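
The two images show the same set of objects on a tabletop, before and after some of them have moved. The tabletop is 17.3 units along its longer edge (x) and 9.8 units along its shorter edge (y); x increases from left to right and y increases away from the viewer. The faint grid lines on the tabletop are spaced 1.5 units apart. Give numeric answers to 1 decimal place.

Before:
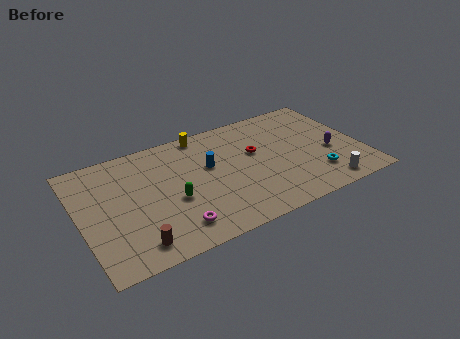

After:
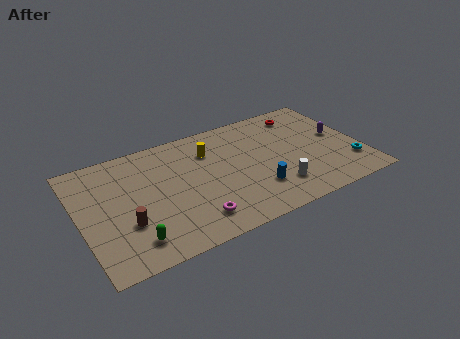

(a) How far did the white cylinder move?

3.1

The white cylinder moved from about (14.6, 1.2) to (11.7, 2.3), a distance of √(2.9² + 1.1²) ≈ 3.1.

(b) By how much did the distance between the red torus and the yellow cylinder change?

+2.0

The distance was about 4.2 in the first image and 6.2 in the second, so they moved 2.0 units further apart.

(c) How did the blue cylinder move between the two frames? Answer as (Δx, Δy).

(2.5, -3.2)

From the two frames, the blue cylinder sits at roughly (8.0, 5.9) before and (10.5, 2.7) after.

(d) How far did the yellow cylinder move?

1.7

The yellow cylinder moved from about (8.0, 8.9) to (8.2, 7.2), a distance of √(0.2² + 1.7²) ≈ 1.7.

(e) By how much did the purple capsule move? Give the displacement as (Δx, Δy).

(0.7, 1.3)

The purple capsule was at about (15.4, 4.0) and moved to about (16.1, 5.3).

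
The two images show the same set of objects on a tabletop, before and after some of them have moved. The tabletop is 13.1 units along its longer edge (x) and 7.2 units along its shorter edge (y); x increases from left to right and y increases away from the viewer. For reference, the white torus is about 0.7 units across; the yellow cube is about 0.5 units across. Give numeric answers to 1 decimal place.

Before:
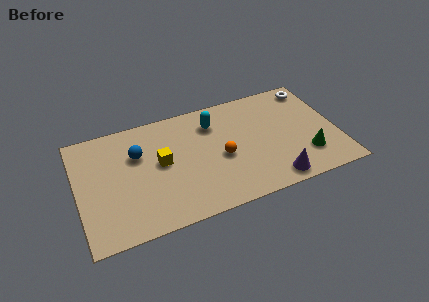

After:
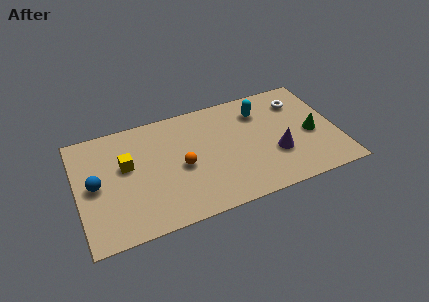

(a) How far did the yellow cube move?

1.7

From (4.2, 3.9) to (2.5, 4.3), the yellow cube covered √(1.7² + 0.4²) ≈ 1.7 units.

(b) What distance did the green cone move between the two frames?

1.4

From (11.4, 1.9) to (11.8, 3.2), the green cone covered √(0.4² + 1.3²) ≈ 1.4 units.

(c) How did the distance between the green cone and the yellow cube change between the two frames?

+1.9

Before: roughly 7.5 units apart; after: 9.4. That's 1.9 units further apart.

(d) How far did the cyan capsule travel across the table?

2.4

The cyan capsule moved from about (7.0, 5.5) to (9.4, 5.5), a distance of √(2.4² + 0.0²) ≈ 2.4.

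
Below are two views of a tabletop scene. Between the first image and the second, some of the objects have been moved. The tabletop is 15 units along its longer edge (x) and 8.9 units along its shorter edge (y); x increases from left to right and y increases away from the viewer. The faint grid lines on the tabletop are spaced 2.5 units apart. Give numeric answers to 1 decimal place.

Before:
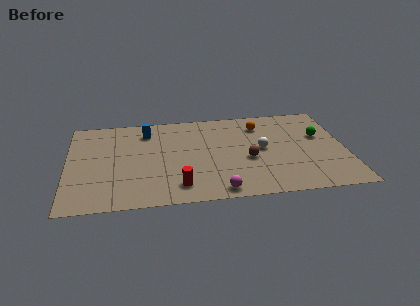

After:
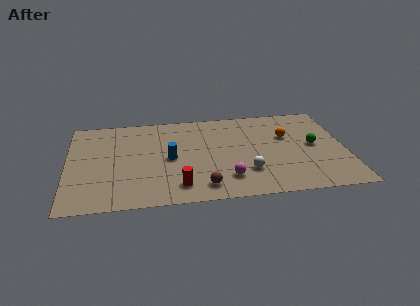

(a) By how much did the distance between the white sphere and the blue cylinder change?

-2.2

The distance was about 6.7 in the first image and 4.5 in the second, so they moved 2.2 units closer together.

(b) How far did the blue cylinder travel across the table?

3.0

The blue cylinder moved from about (4.3, 7.1) to (5.5, 4.3), a distance of √(1.2² + 2.8²) ≈ 3.0.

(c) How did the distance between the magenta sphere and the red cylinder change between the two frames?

+0.4

Before: roughly 2.2 units apart; after: 2.6. That's 0.4 units further apart.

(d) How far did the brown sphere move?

3.4

The brown sphere moved from about (9.7, 3.7) to (7.2, 1.4), a distance of √(2.5² + 2.3²) ≈ 3.4.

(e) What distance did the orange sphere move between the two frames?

1.9

The orange sphere was near (10.5, 7.0) before and (11.9, 5.7) after, so it travelled √(1.4² + 1.3²) ≈ 1.9 units.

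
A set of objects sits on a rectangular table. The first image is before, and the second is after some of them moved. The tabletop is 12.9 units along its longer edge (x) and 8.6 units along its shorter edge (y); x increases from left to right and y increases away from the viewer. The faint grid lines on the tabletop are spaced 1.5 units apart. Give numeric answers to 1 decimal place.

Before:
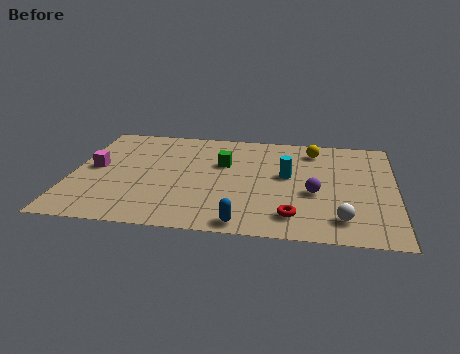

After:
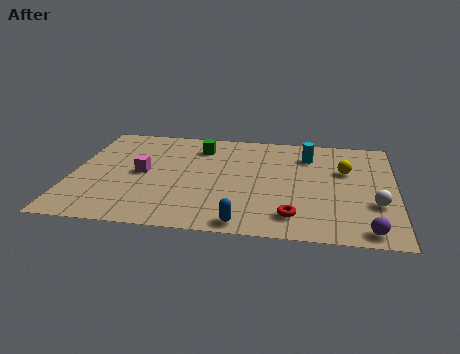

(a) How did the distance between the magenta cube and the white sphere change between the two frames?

-0.9

The distance was about 10.3 in the first image and 9.4 in the second, so they moved 0.9 units closer together.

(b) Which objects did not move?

the red torus and the blue capsule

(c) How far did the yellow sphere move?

2.1

The yellow sphere moved from about (9.6, 7.1) to (10.9, 5.5), a distance of √(1.3² + 1.6²) ≈ 2.1.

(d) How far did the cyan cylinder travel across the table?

2.0

The cyan cylinder moved from about (8.6, 4.8) to (9.4, 6.6), a distance of √(0.8² + 1.8²) ≈ 2.0.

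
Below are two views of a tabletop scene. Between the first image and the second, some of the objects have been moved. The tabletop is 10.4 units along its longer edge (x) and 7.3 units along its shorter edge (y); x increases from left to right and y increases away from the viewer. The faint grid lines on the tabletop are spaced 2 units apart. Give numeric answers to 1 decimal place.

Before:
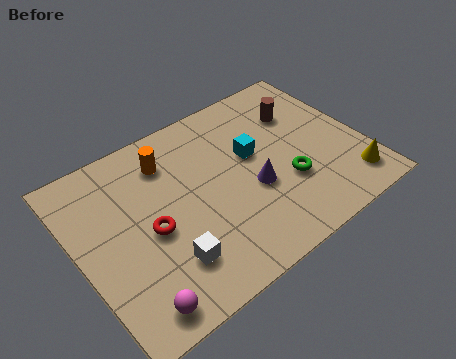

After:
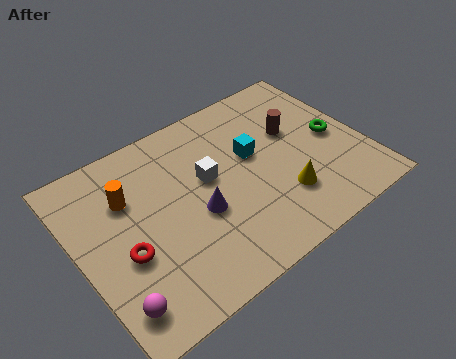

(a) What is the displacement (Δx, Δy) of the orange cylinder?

(-1.6, -0.7)

The orange cylinder started near (3.6, 5.7) and ended near (2.0, 5.0).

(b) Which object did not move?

the cyan cube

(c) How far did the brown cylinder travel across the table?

0.8

The brown cylinder moved from about (8.5, 5.2) to (8.1, 4.5), a distance of √(0.4² + 0.7²) ≈ 0.8.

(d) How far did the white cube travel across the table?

3.1

The white cube was near (2.8, 1.8) before and (4.8, 4.2) after, so it travelled √(2.0² + 2.4²) ≈ 3.1 units.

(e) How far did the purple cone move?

2.0

From (6.2, 2.9) to (4.2, 3.0), the purple cone covered √(2.0² + 0.1²) ≈ 2.0 units.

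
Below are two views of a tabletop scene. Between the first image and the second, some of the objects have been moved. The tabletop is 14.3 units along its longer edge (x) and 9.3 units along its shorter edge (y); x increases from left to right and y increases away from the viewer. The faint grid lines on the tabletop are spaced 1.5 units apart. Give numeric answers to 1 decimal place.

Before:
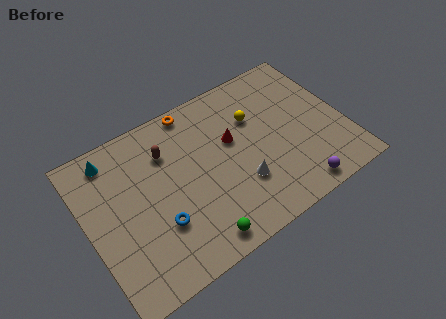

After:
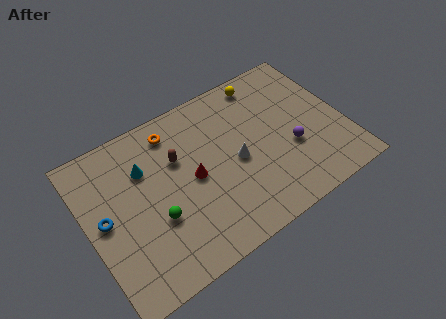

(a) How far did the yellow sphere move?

2.1

The yellow sphere was near (9.6, 6.3) before and (10.5, 8.2) after, so it travelled √(0.9² + 1.9²) ≈ 2.1 units.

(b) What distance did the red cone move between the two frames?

2.6

The red cone was near (8.2, 5.6) before and (5.8, 4.6) after, so it travelled √(2.4² + 1.0²) ≈ 2.6 units.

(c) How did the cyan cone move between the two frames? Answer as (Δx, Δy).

(1.6, -1.5)

The cyan cone was at about (1.8, 8.0) and moved to about (3.4, 6.5).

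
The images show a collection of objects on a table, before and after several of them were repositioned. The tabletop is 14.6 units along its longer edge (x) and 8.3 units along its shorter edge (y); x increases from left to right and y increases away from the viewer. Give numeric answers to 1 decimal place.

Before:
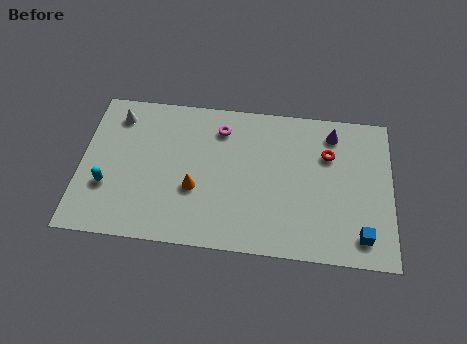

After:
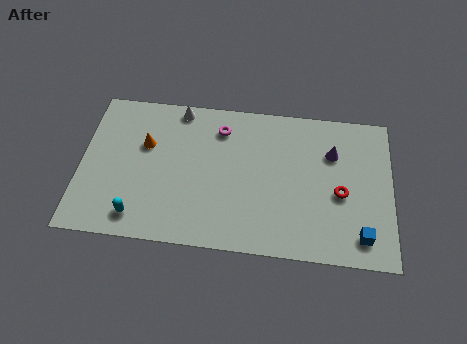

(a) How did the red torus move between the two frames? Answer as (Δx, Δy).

(0.6, -2.1)

The red torus was at about (11.6, 5.7) and moved to about (12.2, 3.6).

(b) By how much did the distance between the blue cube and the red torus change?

-2.2

Before: roughly 4.6 units apart; after: 2.4. That's 2.2 units closer together.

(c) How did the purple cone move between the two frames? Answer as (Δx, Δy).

(0.0, -1.1)

From the two frames, the purple cone sits at roughly (11.8, 6.9) before and (11.8, 5.8) after.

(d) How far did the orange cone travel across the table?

3.3

The orange cone was near (5.4, 3.1) before and (3.0, 5.3) after, so it travelled √(2.4² + 2.2²) ≈ 3.3 units.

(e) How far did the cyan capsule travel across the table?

2.1

The cyan capsule moved from about (1.3, 2.8) to (2.8, 1.3), a distance of √(1.5² + 1.5²) ≈ 2.1.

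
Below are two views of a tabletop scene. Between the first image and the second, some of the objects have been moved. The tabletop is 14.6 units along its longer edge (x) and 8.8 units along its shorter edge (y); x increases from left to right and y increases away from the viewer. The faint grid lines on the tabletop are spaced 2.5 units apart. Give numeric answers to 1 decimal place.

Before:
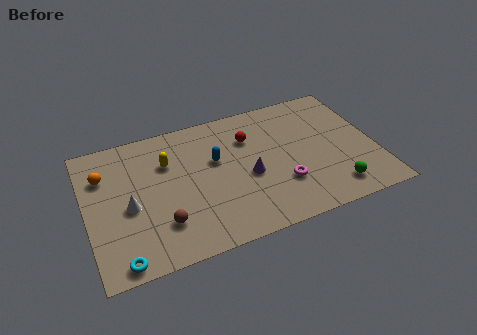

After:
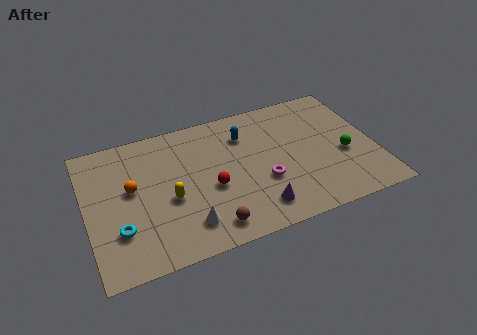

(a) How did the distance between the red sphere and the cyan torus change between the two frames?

-4.1

Before: roughly 8.9 units apart; after: 4.8. That's 4.1 units closer together.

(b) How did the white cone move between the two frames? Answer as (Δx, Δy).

(2.7, -2.1)

From the two frames, the white cone sits at roughly (2.1, 3.9) before and (4.8, 1.8) after.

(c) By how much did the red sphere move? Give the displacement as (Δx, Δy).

(-2.2, -2.6)

The red sphere started near (8.4, 6.3) and ended near (6.2, 3.7).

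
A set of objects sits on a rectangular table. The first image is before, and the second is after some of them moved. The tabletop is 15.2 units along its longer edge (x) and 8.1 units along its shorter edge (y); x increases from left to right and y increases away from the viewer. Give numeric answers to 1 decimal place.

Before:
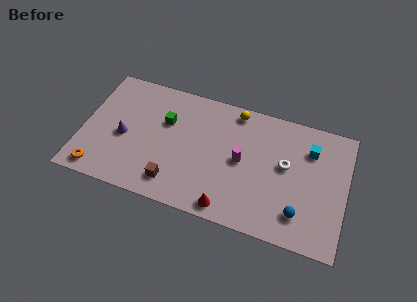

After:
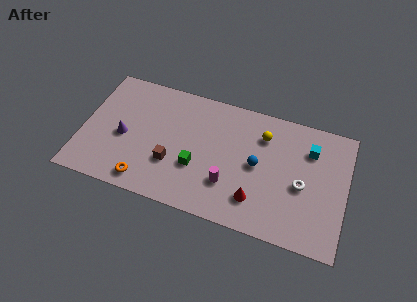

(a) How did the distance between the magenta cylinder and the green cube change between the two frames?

-2.7

Before: roughly 4.7 units apart; after: 2.0. That's 2.7 units closer together.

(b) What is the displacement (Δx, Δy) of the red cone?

(1.5, 1.0)

The red cone was at about (8.7, 0.9) and moved to about (10.2, 1.9).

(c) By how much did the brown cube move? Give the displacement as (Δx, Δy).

(-0.2, 1.2)

From the two frames, the brown cube sits at roughly (5.5, 1.5) before and (5.3, 2.7) after.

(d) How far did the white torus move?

1.4

The white torus moved from about (11.7, 4.6) to (12.7, 3.6), a distance of √(1.0² + 1.0²) ≈ 1.4.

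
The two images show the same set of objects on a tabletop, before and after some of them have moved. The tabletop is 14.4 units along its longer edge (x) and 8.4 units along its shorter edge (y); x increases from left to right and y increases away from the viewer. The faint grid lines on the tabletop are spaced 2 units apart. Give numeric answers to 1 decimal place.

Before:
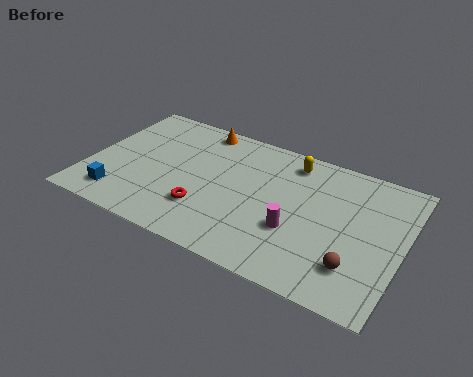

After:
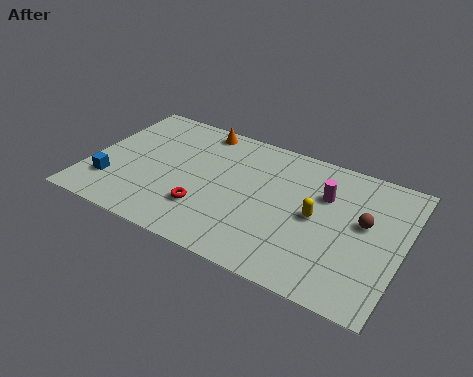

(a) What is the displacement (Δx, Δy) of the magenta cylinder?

(1.0, 2.7)

The magenta cylinder started near (9.7, 3.0) and ended near (10.7, 5.7).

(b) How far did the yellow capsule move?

3.3

The yellow capsule moved from about (9.0, 7.1) to (10.5, 4.2), a distance of √(1.5² + 2.9²) ≈ 3.3.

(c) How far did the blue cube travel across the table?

0.9

The blue cube moved from about (1.7, 1.5) to (1.2, 2.2), a distance of √(0.5² + 0.7²) ≈ 0.9.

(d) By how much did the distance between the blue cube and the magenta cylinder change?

+2.0

Before: roughly 8.1 units apart; after: 10.1. That's 2.0 units further apart.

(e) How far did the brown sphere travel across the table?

2.7

The brown sphere moved from about (12.5, 2.1) to (12.6, 4.8), a distance of √(0.1² + 2.7²) ≈ 2.7.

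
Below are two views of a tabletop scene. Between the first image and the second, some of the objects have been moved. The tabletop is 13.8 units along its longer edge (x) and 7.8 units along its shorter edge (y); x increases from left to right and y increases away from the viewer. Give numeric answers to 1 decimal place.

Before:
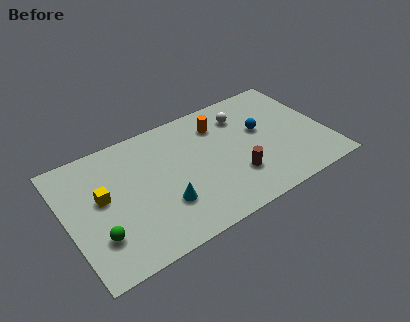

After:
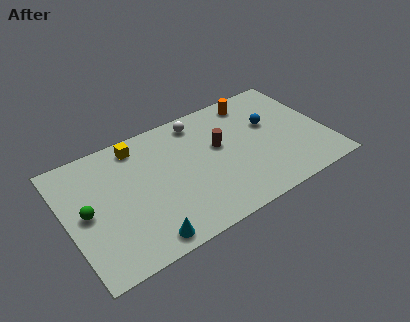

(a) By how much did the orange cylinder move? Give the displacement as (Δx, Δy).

(2.0, 0.7)

The orange cylinder started near (8.4, 6.0) and ended near (10.4, 6.7).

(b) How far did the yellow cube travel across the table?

3.2

From (1.9, 4.4) to (4.1, 6.7), the yellow cube covered √(2.2² + 2.3²) ≈ 3.2 units.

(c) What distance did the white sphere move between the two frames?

2.4

From (9.7, 6.0) to (7.4, 6.7), the white sphere covered √(2.3² + 0.7²) ≈ 2.4 units.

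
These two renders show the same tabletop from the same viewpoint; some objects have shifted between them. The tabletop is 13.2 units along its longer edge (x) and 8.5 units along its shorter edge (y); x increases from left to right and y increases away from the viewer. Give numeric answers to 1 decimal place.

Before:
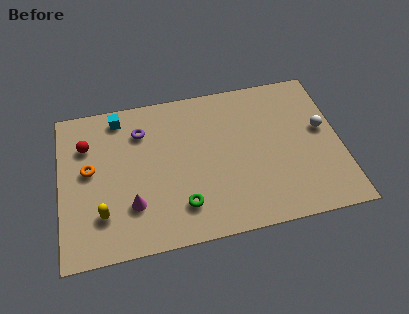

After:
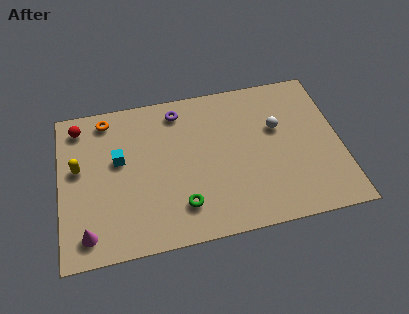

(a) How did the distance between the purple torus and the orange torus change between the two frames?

+0.4

Before: roughly 3.0 units apart; after: 3.4. That's 0.4 units further apart.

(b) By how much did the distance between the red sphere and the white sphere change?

-1.7

Before: roughly 11.2 units apart; after: 9.5. That's 1.7 units closer together.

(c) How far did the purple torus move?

2.0

The purple torus moved from about (3.9, 6.4) to (5.7, 7.2), a distance of √(1.8² + 0.8²) ≈ 2.0.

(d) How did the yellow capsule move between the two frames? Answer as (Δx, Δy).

(-1.0, 2.7)

From the two frames, the yellow capsule sits at roughly (1.9, 2.2) before and (0.9, 4.9) after.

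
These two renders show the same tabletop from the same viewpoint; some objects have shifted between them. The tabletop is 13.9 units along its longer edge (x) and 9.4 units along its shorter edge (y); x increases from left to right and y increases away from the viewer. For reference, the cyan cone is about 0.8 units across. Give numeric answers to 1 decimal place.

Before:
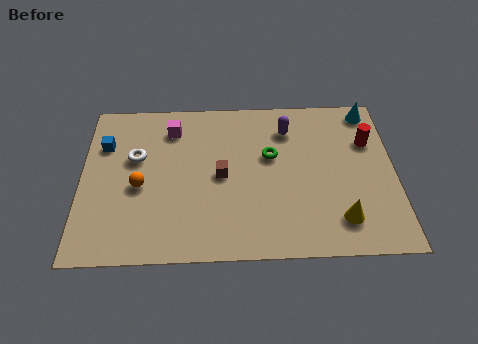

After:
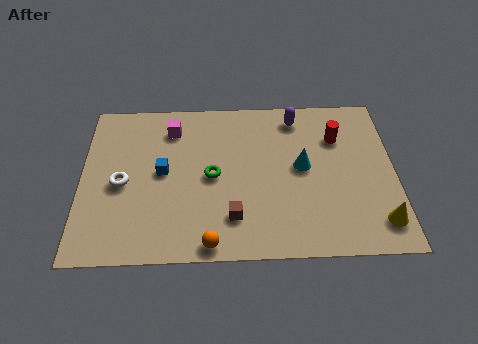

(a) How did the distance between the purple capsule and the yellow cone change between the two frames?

+1.4

They were about 5.8 units apart before and 7.2 after — 1.4 units further apart.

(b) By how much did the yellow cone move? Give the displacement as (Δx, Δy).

(1.7, -0.2)

The yellow cone was at about (11.4, 1.9) and moved to about (13.1, 1.7).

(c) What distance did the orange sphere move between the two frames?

4.5

The orange sphere was near (2.6, 4.1) before and (5.7, 0.8) after, so it travelled √(3.1² + 3.3²) ≈ 4.5 units.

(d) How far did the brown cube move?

2.5

The brown cube moved from about (6.2, 4.6) to (6.7, 2.2), a distance of √(0.5² + 2.4²) ≈ 2.5.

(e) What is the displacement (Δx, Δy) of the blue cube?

(2.6, -1.7)

The blue cube was at about (1.0, 6.6) and moved to about (3.6, 4.9).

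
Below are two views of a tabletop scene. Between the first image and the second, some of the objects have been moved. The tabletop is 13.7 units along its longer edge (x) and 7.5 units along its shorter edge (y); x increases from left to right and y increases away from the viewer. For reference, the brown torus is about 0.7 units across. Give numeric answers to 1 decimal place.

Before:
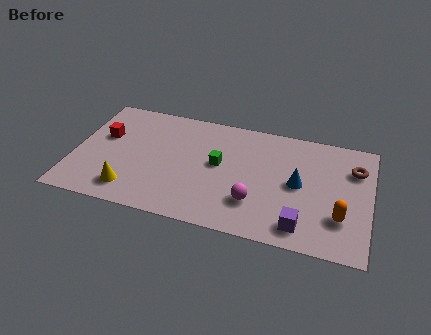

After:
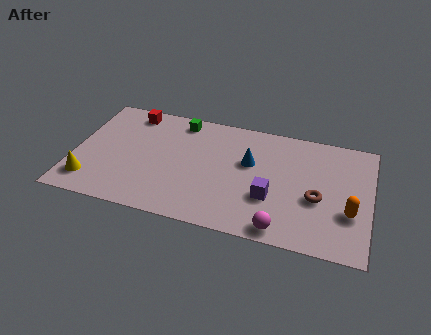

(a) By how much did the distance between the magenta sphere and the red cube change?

+1.7

The distance was about 7.6 in the first image and 9.3 in the second, so they moved 1.7 units further apart.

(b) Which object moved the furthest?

the green cube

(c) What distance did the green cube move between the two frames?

3.1

The green cube was near (6.7, 4.1) before and (4.7, 6.5) after, so it travelled √(2.0² + 2.4²) ≈ 3.1 units.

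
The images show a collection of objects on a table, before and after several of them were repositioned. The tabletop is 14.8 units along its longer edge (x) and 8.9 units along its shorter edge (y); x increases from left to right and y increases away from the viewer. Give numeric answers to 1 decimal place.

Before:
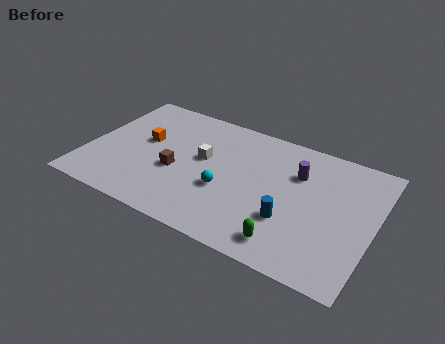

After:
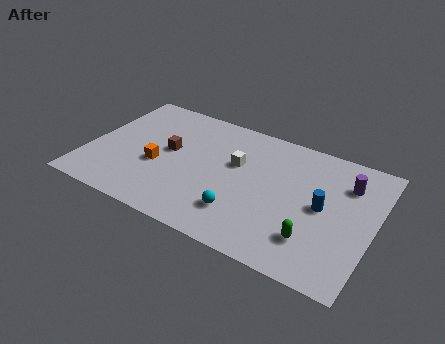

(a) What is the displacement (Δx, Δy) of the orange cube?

(0.9, -1.5)

The orange cube started near (2.8, 5.1) and ended near (3.7, 3.6).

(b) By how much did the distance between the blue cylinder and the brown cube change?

+2.1

They were about 6.0 units apart before and 8.1 after — 2.1 units further apart.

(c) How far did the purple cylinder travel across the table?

2.5

The purple cylinder was near (10.7, 6.2) before and (13.2, 6.6) after, so it travelled √(2.5² + 0.4²) ≈ 2.5 units.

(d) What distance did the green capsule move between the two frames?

1.4

The green capsule moved from about (10.8, 1.4) to (12.0, 2.2), a distance of √(1.2² + 0.8²) ≈ 1.4.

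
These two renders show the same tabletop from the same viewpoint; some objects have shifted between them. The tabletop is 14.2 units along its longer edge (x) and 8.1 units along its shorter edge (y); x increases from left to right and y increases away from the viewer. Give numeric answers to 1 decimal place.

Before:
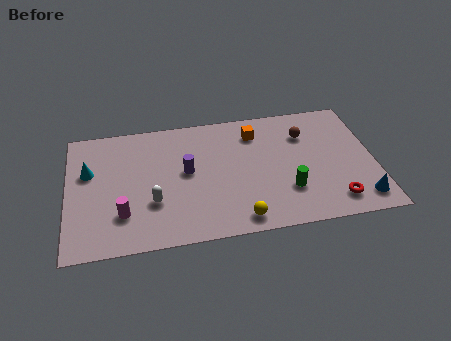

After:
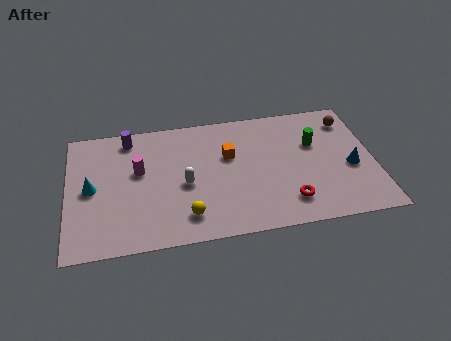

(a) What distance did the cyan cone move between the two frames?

1.1

From (1.0, 5.1) to (1.1, 4.0), the cyan cone covered √(0.1² + 1.1²) ≈ 1.1 units.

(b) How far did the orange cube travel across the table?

1.8

The orange cube was near (8.8, 6.4) before and (7.5, 5.1) after, so it travelled √(1.3² + 1.3²) ≈ 1.8 units.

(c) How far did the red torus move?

2.1

From (12.2, 1.4) to (10.1, 1.7), the red torus covered √(2.1² + 0.3²) ≈ 2.1 units.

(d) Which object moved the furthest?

the purple cylinder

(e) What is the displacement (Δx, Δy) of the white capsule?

(1.5, 0.9)

The white capsule started near (3.9, 2.7) and ended near (5.4, 3.6).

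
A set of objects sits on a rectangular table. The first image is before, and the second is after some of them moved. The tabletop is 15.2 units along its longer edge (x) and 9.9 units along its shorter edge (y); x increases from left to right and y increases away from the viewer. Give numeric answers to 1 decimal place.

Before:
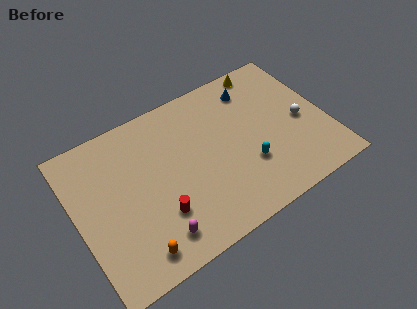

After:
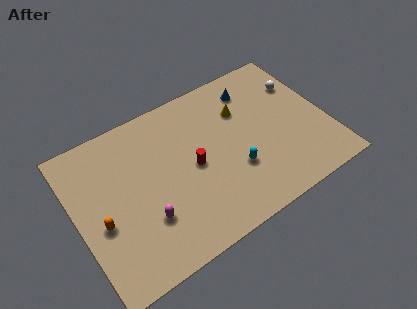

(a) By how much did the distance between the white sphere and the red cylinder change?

-1.8

The distance was about 9.2 in the first image and 7.4 in the second, so they moved 1.8 units closer together.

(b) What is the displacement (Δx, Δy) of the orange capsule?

(-1.6, 2.7)

The orange capsule was at about (2.9, 1.4) and moved to about (1.3, 4.1).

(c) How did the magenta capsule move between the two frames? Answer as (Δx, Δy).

(-0.4, 1.3)

The magenta capsule was at about (4.2, 1.7) and moved to about (3.8, 3.0).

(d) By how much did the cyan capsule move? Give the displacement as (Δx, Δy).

(-0.8, 0.1)

From the two frames, the cyan capsule sits at roughly (10.1, 3.2) before and (9.3, 3.3) after.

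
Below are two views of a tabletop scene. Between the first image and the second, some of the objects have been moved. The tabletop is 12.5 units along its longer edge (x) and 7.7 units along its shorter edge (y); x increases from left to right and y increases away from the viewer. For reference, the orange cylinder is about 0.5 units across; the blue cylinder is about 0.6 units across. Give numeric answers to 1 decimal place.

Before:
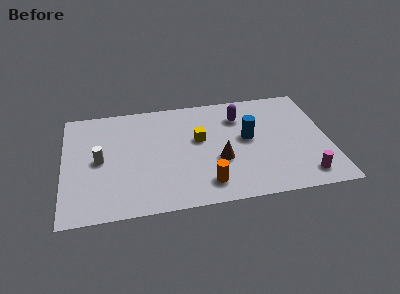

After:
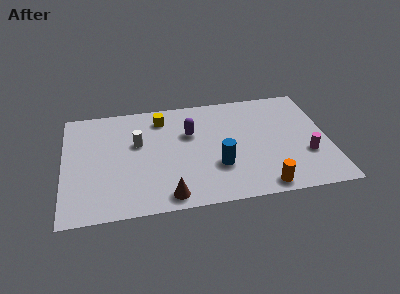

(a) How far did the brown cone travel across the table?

3.2

From (7.3, 2.9) to (4.8, 0.9), the brown cone covered √(2.5² + 2.0²) ≈ 3.2 units.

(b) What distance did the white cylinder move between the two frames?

2.0

From (1.7, 3.8) to (3.5, 4.7), the white cylinder covered √(1.8² + 0.9²) ≈ 2.0 units.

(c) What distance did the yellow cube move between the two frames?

2.5

The yellow cube was near (6.4, 4.5) before and (4.7, 6.3) after, so it travelled √(1.7² + 1.8²) ≈ 2.5 units.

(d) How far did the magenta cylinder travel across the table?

1.4

The magenta cylinder was near (11.2, 1.2) before and (11.4, 2.6) after, so it travelled √(0.2² + 1.4²) ≈ 1.4 units.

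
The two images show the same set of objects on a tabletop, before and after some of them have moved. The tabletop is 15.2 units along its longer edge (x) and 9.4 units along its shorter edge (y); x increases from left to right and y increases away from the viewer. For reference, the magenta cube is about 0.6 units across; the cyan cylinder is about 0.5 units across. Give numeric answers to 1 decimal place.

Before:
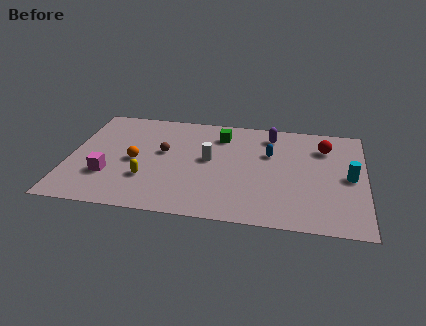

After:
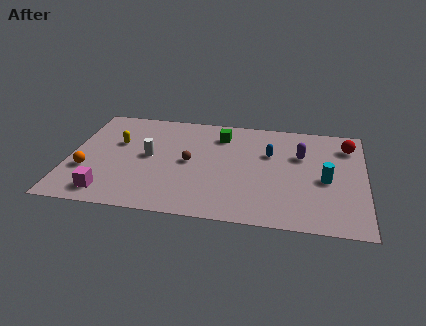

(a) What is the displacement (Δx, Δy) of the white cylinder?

(-3.1, -0.2)

The white cylinder was at about (7.2, 5.1) and moved to about (4.1, 4.9).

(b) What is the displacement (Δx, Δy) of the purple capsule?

(1.6, -1.6)

The purple capsule was at about (10.3, 7.8) and moved to about (11.9, 6.2).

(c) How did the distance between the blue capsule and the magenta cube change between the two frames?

+0.6

They were about 8.8 units apart before and 9.4 after — 0.6 units further apart.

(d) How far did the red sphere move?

1.2

The red sphere was near (13.1, 7.1) before and (14.3, 7.4) after, so it travelled √(1.2² + 0.3²) ≈ 1.2 units.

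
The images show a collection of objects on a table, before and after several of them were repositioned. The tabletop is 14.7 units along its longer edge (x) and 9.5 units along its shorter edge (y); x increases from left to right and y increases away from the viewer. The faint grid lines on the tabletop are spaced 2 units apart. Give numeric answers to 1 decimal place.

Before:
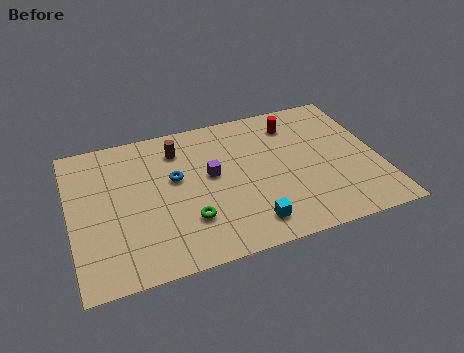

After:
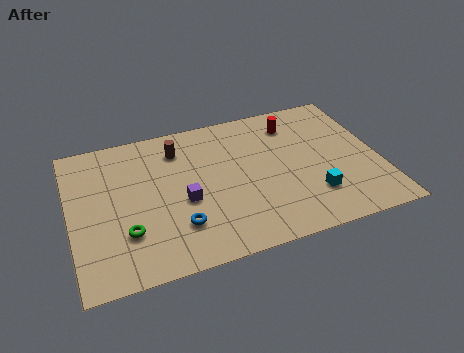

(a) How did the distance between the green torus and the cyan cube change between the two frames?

+5.8

The distance was about 3.0 in the first image and 8.8 in the second, so they moved 5.8 units further apart.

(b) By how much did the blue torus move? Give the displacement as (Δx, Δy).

(-0.1, -3.1)

The blue torus started near (5.0, 5.6) and ended near (4.9, 2.5).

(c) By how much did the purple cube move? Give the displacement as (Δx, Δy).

(-1.4, -1.3)

The purple cube started near (6.7, 5.3) and ended near (5.3, 4.0).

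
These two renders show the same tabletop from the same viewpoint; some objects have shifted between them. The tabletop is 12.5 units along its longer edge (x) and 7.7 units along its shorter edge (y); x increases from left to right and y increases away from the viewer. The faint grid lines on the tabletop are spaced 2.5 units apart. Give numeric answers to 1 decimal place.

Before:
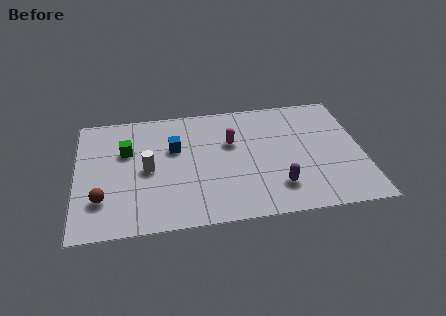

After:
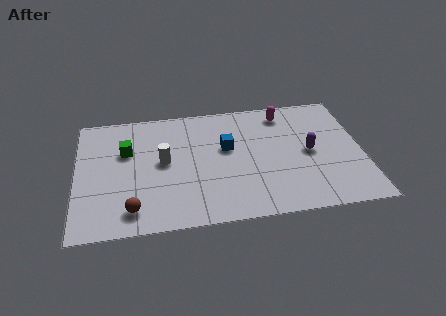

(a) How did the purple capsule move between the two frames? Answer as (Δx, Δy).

(1.5, 2.0)

The purple capsule started near (8.7, 1.8) and ended near (10.2, 3.8).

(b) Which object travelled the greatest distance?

the magenta capsule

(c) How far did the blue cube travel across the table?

2.3

The blue cube was near (4.3, 4.9) before and (6.6, 4.6) after, so it travelled √(2.3² + 0.3²) ≈ 2.3 units.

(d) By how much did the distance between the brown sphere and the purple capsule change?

+0.6

Before: roughly 7.6 units apart; after: 8.2. That's 0.6 units further apart.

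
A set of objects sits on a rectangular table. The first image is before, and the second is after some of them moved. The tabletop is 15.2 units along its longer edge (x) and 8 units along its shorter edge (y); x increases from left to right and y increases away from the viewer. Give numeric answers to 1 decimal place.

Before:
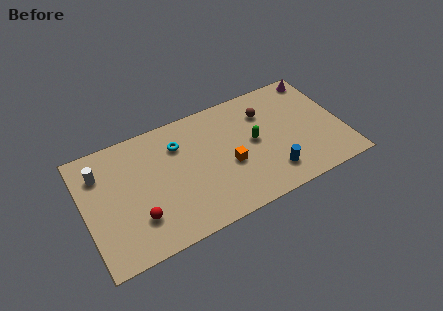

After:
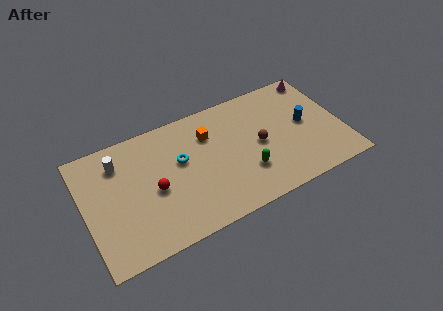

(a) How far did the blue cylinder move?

3.5

The blue cylinder moved from about (10.7, 1.7) to (13.1, 4.2), a distance of √(2.4² + 2.5²) ≈ 3.5.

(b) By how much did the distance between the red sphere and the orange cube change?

-1.5

The distance was about 5.6 in the first image and 4.1 in the second, so they moved 1.5 units closer together.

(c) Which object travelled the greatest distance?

the blue cylinder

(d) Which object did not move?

the magenta cone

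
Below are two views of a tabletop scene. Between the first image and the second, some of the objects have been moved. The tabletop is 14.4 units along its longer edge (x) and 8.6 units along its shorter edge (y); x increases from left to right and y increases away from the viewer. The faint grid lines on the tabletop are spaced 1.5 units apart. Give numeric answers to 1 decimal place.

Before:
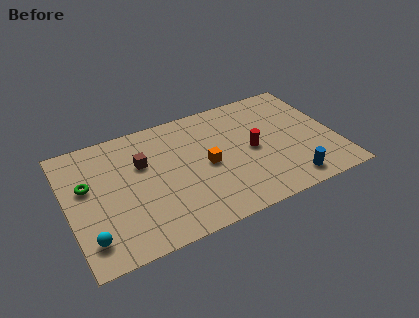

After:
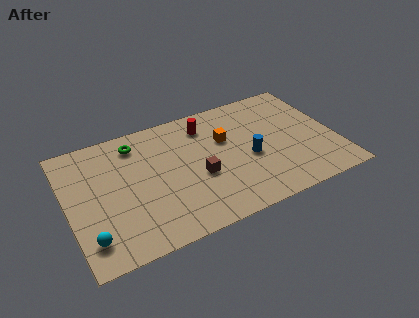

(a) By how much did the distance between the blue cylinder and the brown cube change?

-5.8

The distance was about 8.6 in the first image and 2.8 in the second, so they moved 5.8 units closer together.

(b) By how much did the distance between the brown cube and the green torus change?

+1.7

The distance was about 3.0 in the first image and 4.7 in the second, so they moved 1.7 units further apart.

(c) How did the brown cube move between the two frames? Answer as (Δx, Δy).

(2.8, -2.1)

The brown cube was at about (4.1, 5.6) and moved to about (6.9, 3.5).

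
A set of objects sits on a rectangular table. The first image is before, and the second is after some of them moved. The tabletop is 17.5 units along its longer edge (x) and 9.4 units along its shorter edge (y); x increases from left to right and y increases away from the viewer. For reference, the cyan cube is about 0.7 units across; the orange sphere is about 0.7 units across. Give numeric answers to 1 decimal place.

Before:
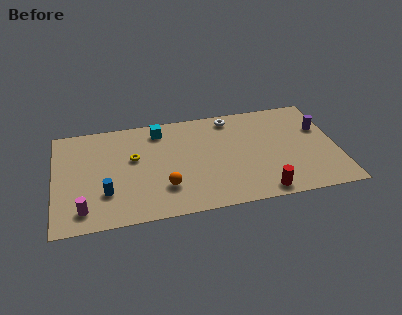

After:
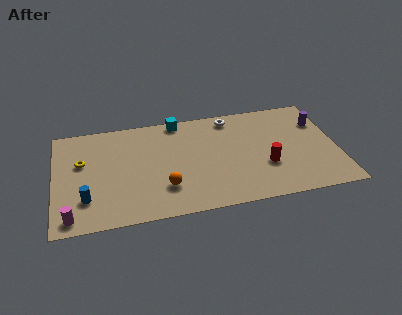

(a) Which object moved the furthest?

the yellow torus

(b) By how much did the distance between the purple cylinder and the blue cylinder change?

+1.4

The distance was about 13.9 in the first image and 15.3 in the second, so they moved 1.4 units further apart.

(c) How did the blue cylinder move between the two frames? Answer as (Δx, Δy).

(-1.2, -0.3)

The blue cylinder was at about (3.1, 2.8) and moved to about (1.9, 2.5).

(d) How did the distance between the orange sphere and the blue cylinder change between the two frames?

+1.2

Before: roughly 3.6 units apart; after: 4.8. That's 1.2 units further apart.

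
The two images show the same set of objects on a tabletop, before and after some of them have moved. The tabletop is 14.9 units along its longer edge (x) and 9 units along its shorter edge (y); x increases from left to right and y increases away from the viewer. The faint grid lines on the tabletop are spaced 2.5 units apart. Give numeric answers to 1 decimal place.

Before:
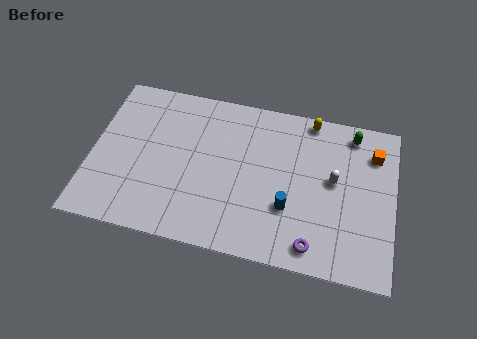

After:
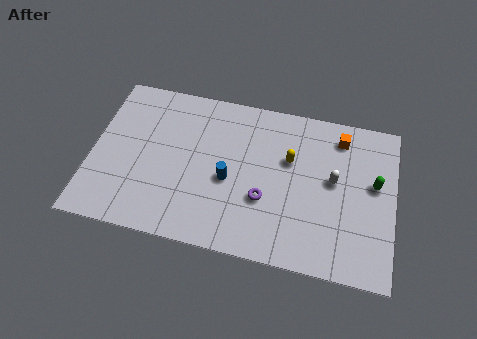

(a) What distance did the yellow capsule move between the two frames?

2.7

The yellow capsule was near (10.6, 8.2) before and (9.7, 5.7) after, so it travelled √(0.9² + 2.5²) ≈ 2.7 units.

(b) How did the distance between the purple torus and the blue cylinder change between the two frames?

-0.3

They were about 2.2 units apart before and 1.9 after — 0.3 units closer together.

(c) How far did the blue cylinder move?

3.1

The blue cylinder moved from about (9.8, 3.0) to (6.8, 3.9), a distance of √(3.0² + 0.9²) ≈ 3.1.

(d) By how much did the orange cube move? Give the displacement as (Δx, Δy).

(-1.7, 0.6)

The orange cube started near (13.8, 6.9) and ended near (12.1, 7.5).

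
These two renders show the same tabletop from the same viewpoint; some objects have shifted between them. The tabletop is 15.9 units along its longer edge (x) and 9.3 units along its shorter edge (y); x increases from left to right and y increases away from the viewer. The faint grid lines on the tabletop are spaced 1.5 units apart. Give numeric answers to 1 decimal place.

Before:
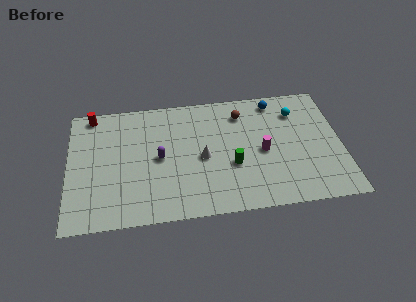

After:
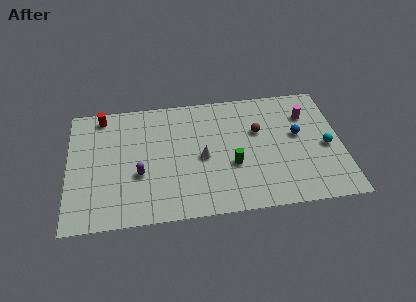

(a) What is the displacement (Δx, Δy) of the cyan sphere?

(1.6, -2.9)

The cyan sphere started near (13.4, 7.1) and ended near (15.0, 4.2).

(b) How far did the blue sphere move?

3.0

The blue sphere was near (12.2, 8.1) before and (13.4, 5.3) after, so it travelled √(1.2² + 2.8²) ≈ 3.0 units.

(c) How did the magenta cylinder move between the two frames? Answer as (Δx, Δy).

(2.7, 2.5)

The magenta cylinder was at about (11.3, 4.3) and moved to about (14.0, 6.8).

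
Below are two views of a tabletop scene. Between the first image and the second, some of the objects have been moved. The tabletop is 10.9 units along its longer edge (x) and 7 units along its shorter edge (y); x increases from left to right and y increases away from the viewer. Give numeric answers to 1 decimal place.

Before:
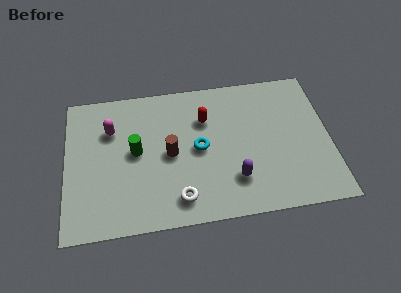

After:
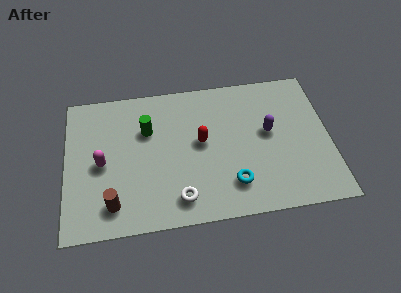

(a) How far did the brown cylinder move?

3.2

From (4.3, 3.4) to (1.9, 1.3), the brown cylinder covered √(2.4² + 2.1²) ≈ 3.2 units.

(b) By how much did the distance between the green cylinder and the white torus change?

+0.7

The distance was about 3.0 in the first image and 3.7 in the second, so they moved 0.7 units further apart.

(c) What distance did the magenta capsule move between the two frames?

1.6

The magenta capsule was near (1.9, 4.9) before and (1.5, 3.3) after, so it travelled √(0.4² + 1.6²) ≈ 1.6 units.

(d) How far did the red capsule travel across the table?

1.1

The red capsule was near (5.8, 4.9) before and (5.6, 3.8) after, so it travelled √(0.2² + 1.1²) ≈ 1.1 units.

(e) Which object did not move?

the white torus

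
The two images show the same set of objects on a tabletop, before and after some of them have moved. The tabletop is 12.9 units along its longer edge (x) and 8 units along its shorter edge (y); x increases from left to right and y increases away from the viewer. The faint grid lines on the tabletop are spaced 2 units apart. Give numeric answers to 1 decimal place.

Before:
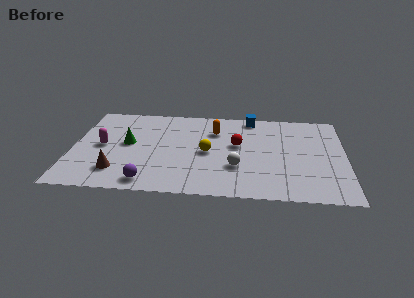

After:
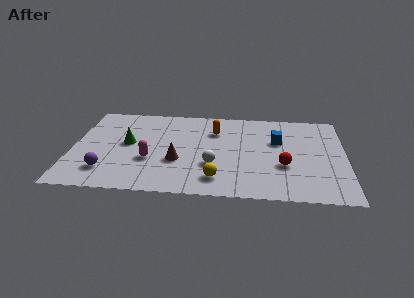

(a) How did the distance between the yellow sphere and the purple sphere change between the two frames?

+1.3

The distance was about 3.9 in the first image and 5.2 in the second, so they moved 1.3 units further apart.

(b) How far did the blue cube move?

2.5

The blue cube was near (8.4, 7.2) before and (9.7, 5.1) after, so it travelled √(1.3² + 2.1²) ≈ 2.5 units.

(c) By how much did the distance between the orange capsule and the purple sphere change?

+0.7

The distance was about 5.7 in the first image and 6.4 in the second, so they moved 0.7 units further apart.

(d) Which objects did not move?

the orange capsule and the green cone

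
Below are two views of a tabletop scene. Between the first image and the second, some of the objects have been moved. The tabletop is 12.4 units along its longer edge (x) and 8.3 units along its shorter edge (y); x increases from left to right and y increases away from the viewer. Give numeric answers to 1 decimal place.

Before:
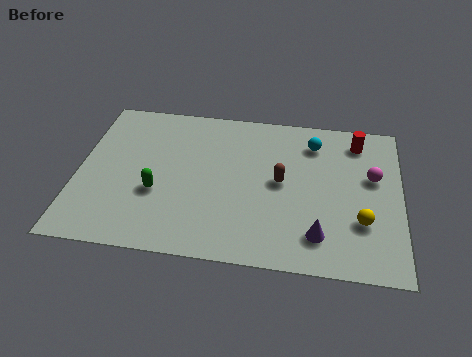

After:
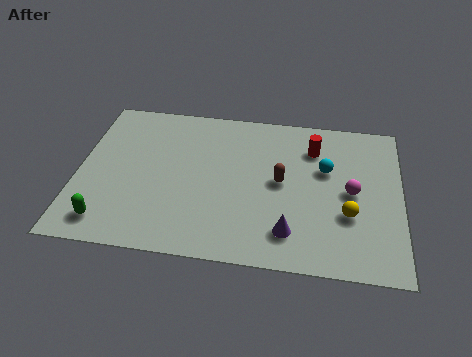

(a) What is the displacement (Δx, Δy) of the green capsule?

(-1.8, -1.8)

The green capsule started near (3.1, 3.1) and ended near (1.3, 1.3).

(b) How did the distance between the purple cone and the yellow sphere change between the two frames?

+0.7

The distance was about 1.8 in the first image and 2.5 in the second, so they moved 0.7 units further apart.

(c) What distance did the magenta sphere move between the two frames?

1.2

The magenta sphere was near (11.3, 5.0) before and (10.5, 4.1) after, so it travelled √(0.8² + 0.9²) ≈ 1.2 units.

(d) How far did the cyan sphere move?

1.5

From (9.0, 6.6) to (9.5, 5.2), the cyan sphere covered √(0.5² + 1.4²) ≈ 1.5 units.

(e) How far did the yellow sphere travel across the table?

0.6

The yellow sphere moved from about (10.9, 2.6) to (10.4, 2.9), a distance of √(0.5² + 0.3²) ≈ 0.6.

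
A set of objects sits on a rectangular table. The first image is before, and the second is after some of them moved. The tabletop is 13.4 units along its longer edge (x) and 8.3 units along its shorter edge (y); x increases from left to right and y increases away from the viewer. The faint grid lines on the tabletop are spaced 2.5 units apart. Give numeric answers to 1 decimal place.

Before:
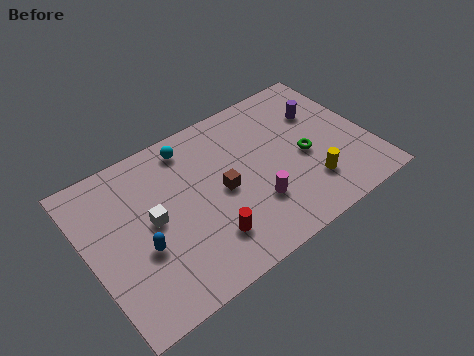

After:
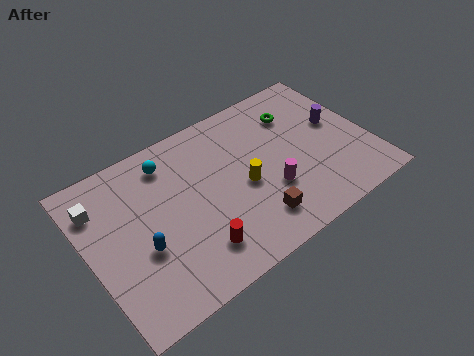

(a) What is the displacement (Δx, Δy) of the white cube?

(-2.2, 2.0)

From the two frames, the white cube sits at roughly (3.0, 4.3) before and (0.8, 6.3) after.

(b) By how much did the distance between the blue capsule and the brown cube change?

+1.2

The distance was about 4.1 in the first image and 5.3 in the second, so they moved 1.2 units further apart.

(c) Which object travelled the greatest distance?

the yellow cylinder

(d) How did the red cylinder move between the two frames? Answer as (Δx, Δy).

(-0.6, -0.2)

The red cylinder started near (5.2, 2.0) and ended near (4.6, 1.8).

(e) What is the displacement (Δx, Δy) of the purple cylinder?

(0.6, -1.0)

The purple cylinder started near (11.5, 5.7) and ended near (12.1, 4.7).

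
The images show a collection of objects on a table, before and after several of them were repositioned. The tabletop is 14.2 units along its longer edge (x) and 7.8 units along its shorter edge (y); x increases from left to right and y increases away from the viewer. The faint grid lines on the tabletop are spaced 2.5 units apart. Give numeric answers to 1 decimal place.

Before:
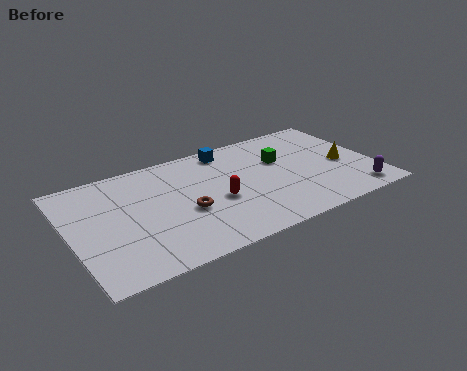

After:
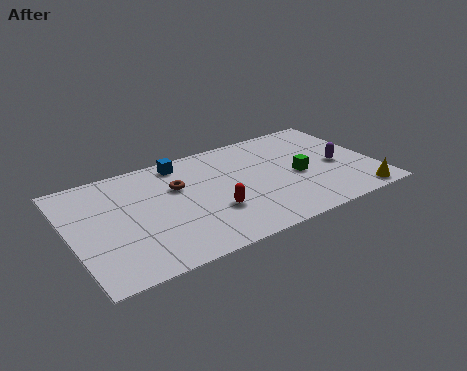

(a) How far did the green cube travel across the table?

1.6

The green cube moved from about (10.0, 5.0) to (10.6, 3.5), a distance of √(0.6² + 1.5²) ≈ 1.6.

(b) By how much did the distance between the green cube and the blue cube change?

+3.2

Before: roughly 2.9 units apart; after: 6.1. That's 3.2 units further apart.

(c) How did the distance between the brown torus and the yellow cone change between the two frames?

+1.4

Before: roughly 7.6 units apart; after: 9.0. That's 1.4 units further apart.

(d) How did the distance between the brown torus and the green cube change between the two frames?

+0.6

Before: roughly 5.1 units apart; after: 5.7. That's 0.6 units further apart.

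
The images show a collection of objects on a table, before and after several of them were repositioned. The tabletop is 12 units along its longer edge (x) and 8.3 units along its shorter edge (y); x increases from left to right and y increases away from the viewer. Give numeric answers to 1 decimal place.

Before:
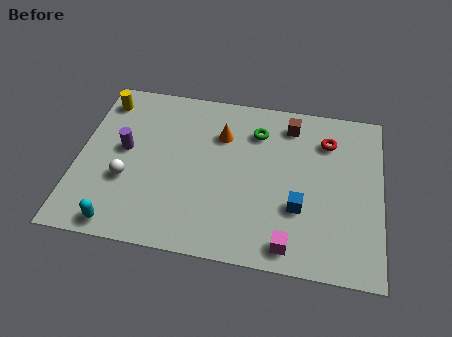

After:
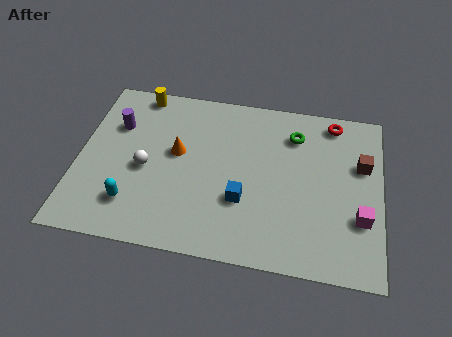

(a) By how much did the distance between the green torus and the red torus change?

-1.1

They were about 2.8 units apart before and 1.7 after — 1.1 units closer together.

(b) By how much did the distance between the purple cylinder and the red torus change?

+0.5

The distance was about 8.2 in the first image and 8.7 in the second, so they moved 0.5 units further apart.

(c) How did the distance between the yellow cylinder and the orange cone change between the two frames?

-1.6

They were about 4.9 units apart before and 3.3 after — 1.6 units closer together.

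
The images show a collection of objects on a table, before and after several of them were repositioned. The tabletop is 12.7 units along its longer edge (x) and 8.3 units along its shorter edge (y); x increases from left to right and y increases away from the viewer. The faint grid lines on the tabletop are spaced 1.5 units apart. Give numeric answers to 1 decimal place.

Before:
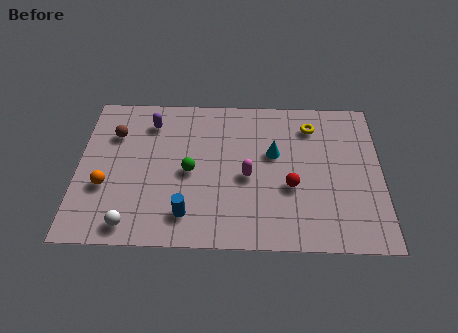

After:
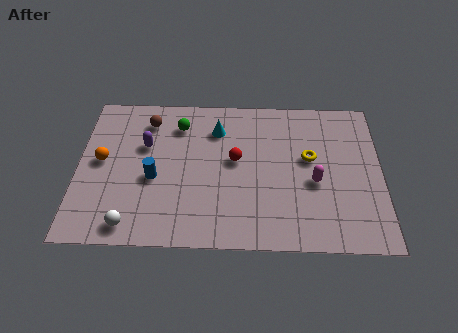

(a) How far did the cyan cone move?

2.7

The cyan cone was near (8.2, 5.0) before and (5.8, 6.3) after, so it travelled √(2.4² + 1.3²) ≈ 2.7 units.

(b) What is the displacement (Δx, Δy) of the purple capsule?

(-0.2, -1.3)

The purple capsule started near (3.0, 6.6) and ended near (2.8, 5.3).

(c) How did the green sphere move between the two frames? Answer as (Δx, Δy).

(-0.5, 2.6)

The green sphere was at about (4.7, 3.9) and moved to about (4.2, 6.5).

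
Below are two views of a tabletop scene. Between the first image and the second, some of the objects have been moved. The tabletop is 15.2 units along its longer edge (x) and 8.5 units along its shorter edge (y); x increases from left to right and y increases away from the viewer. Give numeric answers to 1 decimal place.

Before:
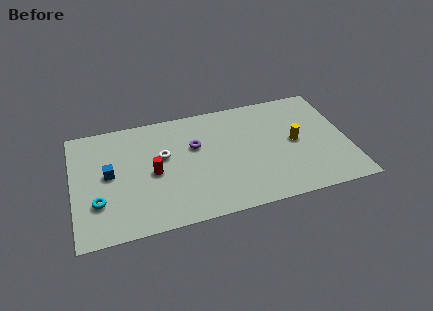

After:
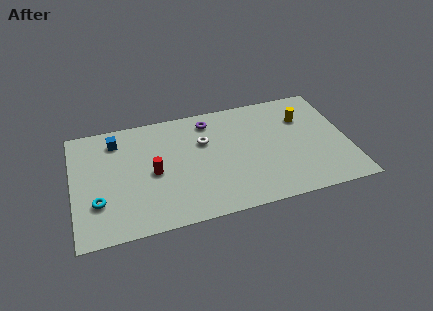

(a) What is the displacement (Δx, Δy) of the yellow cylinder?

(0.6, 1.7)

From the two frames, the yellow cylinder sits at roughly (12.3, 4.3) before and (12.9, 6.0) after.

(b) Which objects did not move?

the red cylinder and the cyan torus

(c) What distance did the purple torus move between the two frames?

1.9

The purple torus was near (6.8, 5.4) before and (7.7, 7.1) after, so it travelled √(0.9² + 1.7²) ≈ 1.9 units.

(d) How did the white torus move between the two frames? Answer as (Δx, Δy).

(2.3, 0.5)

From the two frames, the white torus sits at roughly (5.0, 5.1) before and (7.3, 5.6) after.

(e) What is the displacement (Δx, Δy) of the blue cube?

(0.5, 2.4)

From the two frames, the blue cube sits at roughly (2.0, 4.5) before and (2.5, 6.9) after.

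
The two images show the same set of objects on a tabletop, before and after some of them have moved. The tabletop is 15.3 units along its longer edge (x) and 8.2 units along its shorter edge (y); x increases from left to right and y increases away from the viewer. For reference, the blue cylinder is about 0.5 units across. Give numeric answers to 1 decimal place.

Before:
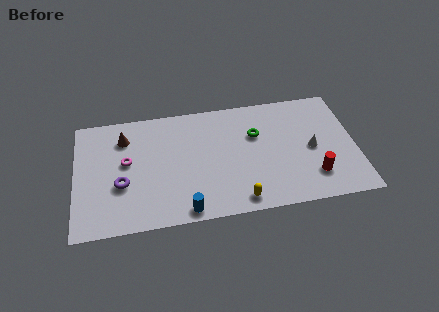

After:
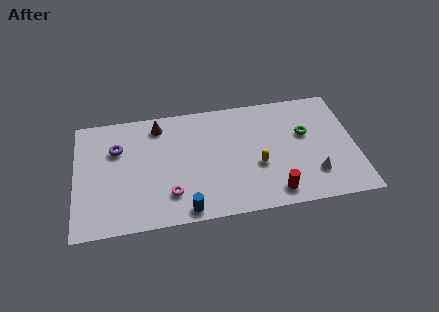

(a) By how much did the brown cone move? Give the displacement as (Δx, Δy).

(1.9, 0.6)

The brown cone started near (2.7, 6.3) and ended near (4.6, 6.9).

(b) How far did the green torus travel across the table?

2.7

The green torus moved from about (9.9, 5.4) to (12.6, 5.0), a distance of √(2.7² + 0.4²) ≈ 2.7.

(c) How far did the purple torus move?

2.5

The purple torus moved from about (2.5, 3.1) to (2.3, 5.6), a distance of √(0.2² + 2.5²) ≈ 2.5.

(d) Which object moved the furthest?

the magenta torus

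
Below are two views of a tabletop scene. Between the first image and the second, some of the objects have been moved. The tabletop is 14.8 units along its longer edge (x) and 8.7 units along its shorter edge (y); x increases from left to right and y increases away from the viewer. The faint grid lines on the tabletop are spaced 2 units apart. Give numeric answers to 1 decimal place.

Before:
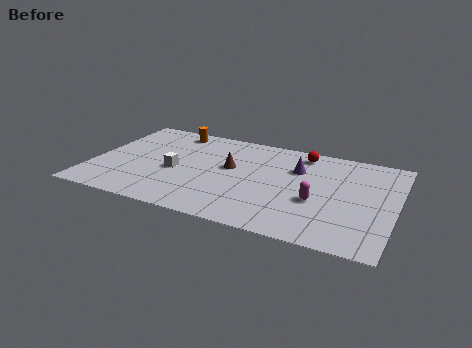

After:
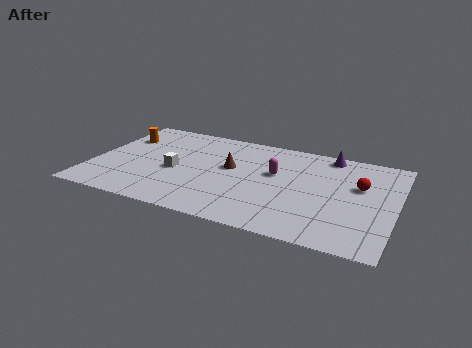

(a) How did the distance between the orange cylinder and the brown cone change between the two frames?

+1.6

They were about 4.1 units apart before and 5.7 after — 1.6 units further apart.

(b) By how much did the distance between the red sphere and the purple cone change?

+1.4

Before: roughly 1.5 units apart; after: 2.9. That's 1.4 units further apart.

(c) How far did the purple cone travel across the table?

2.3

The purple cone moved from about (9.9, 6.0) to (11.3, 7.8), a distance of √(1.4² + 1.8²) ≈ 2.3.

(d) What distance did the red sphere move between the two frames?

3.7

From (10.0, 7.5) to (13.0, 5.4), the red sphere covered √(3.0² + 2.1²) ≈ 3.7 units.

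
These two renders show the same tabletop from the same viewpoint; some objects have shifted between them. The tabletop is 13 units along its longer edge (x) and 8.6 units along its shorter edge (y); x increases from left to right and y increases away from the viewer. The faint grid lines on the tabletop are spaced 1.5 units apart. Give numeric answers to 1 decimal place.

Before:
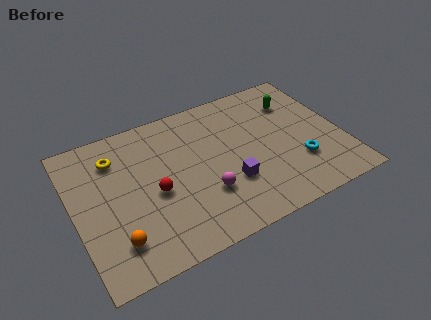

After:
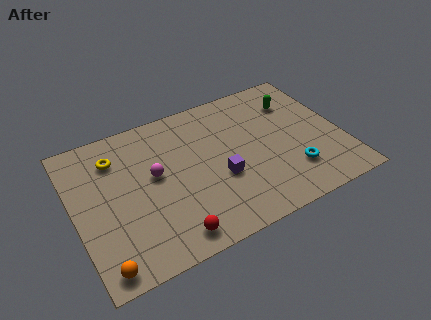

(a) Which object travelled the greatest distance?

the magenta sphere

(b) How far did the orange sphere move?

1.3

The orange sphere moved from about (1.7, 1.9) to (0.9, 0.9), a distance of √(0.8² + 1.0²) ≈ 1.3.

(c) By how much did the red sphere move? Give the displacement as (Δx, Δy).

(0.4, -2.7)

The red sphere was at about (3.8, 3.8) and moved to about (4.2, 1.1).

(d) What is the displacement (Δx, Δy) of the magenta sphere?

(-2.2, 2.1)

From the two frames, the magenta sphere sits at roughly (6.1, 2.7) before and (3.9, 4.8) after.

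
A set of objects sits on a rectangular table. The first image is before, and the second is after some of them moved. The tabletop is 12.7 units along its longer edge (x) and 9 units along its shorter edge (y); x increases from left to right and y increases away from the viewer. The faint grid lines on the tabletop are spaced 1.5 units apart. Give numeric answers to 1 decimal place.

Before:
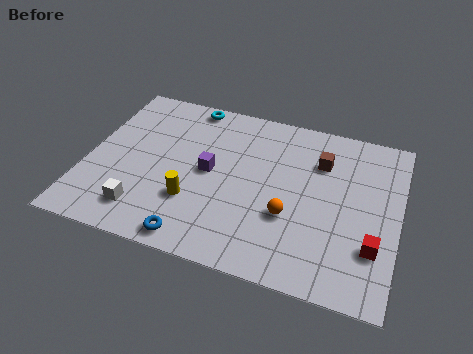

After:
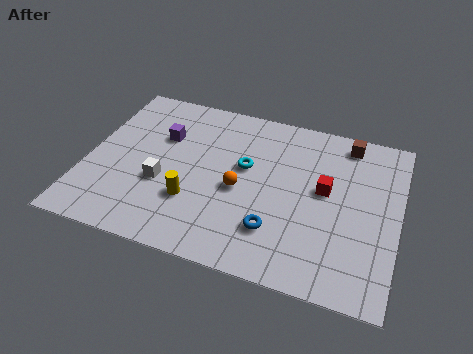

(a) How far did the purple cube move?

2.5

The purple cube was near (5.0, 4.6) before and (2.9, 6.0) after, so it travelled √(2.1² + 1.4²) ≈ 2.5 units.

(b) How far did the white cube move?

1.8

The white cube moved from about (2.6, 1.7) to (3.2, 3.4), a distance of √(0.6² + 1.7²) ≈ 1.8.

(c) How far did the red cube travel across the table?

3.2

From (11.8, 2.6) to (9.7, 5.0), the red cube covered √(2.1² + 2.4²) ≈ 3.2 units.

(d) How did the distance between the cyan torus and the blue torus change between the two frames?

-4.0

Before: roughly 7.4 units apart; after: 3.4. That's 4.0 units closer together.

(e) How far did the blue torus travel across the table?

3.4

From (4.8, 0.9) to (7.9, 2.3), the blue torus covered √(3.1² + 1.4²) ≈ 3.4 units.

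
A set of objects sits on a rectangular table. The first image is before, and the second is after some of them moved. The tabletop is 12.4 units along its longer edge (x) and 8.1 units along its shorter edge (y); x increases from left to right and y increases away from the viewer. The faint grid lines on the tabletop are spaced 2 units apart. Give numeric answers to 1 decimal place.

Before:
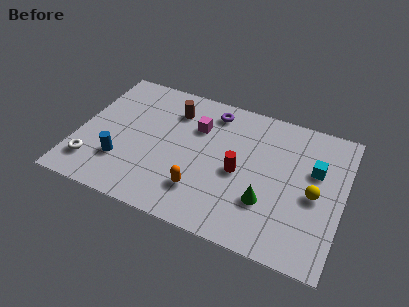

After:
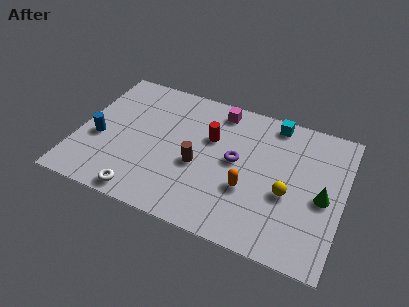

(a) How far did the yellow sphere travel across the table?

1.3

From (11.1, 3.7) to (9.9, 3.3), the yellow sphere covered √(1.2² + 0.4²) ≈ 1.3 units.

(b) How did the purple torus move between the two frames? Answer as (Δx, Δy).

(1.4, -2.5)

From the two frames, the purple torus sits at roughly (6.0, 6.8) before and (7.4, 4.3) after.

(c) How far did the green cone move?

2.8

The green cone moved from about (9.0, 2.5) to (11.5, 3.7), a distance of √(2.5² + 1.2²) ≈ 2.8.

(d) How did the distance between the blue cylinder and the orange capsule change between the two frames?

+3.3

The distance was about 3.8 in the first image and 7.1 in the second, so they moved 3.3 units further apart.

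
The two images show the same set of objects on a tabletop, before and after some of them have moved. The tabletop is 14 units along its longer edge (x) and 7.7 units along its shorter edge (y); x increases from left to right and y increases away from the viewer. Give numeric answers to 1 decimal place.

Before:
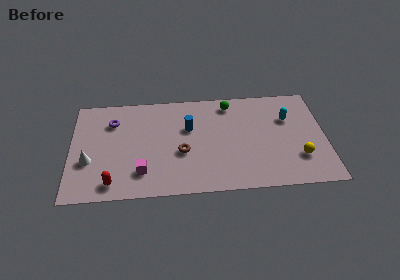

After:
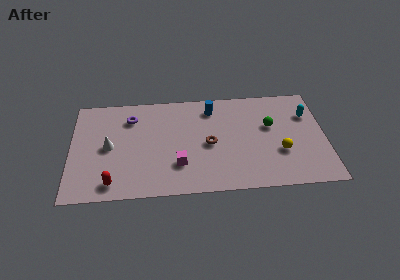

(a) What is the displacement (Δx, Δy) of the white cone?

(1.1, 1.0)

The white cone started near (1.0, 2.8) and ended near (2.1, 3.8).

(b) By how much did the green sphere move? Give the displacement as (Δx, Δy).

(2.2, -1.9)

The green sphere was at about (8.8, 6.6) and moved to about (11.0, 4.7).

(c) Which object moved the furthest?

the green sphere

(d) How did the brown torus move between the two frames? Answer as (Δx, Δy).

(1.5, 0.5)

From the two frames, the brown torus sits at roughly (6.1, 3.1) before and (7.6, 3.6) after.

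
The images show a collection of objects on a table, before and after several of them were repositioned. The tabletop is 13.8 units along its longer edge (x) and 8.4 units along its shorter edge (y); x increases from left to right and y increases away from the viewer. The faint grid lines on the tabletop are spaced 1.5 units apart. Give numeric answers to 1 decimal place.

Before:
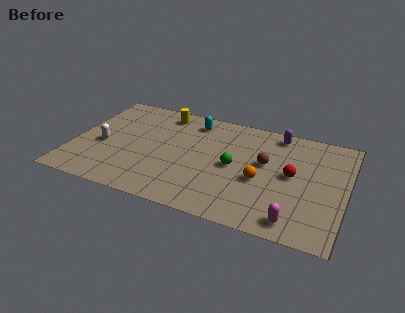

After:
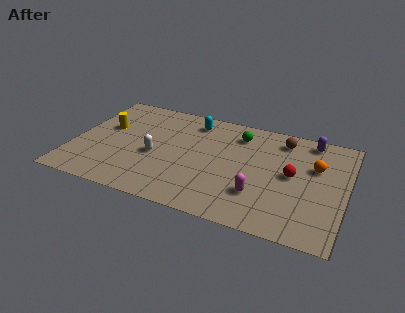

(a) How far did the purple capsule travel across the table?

1.7

From (10.1, 7.4) to (11.8, 7.4), the purple capsule covered √(1.7² + 0.0²) ≈ 1.7 units.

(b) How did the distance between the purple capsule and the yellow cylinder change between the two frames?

+4.7

Before: roughly 5.9 units apart; after: 10.6. That's 4.7 units further apart.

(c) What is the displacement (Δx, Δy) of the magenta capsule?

(-1.9, 1.3)

The magenta capsule was at about (11.5, 1.1) and moved to about (9.6, 2.4).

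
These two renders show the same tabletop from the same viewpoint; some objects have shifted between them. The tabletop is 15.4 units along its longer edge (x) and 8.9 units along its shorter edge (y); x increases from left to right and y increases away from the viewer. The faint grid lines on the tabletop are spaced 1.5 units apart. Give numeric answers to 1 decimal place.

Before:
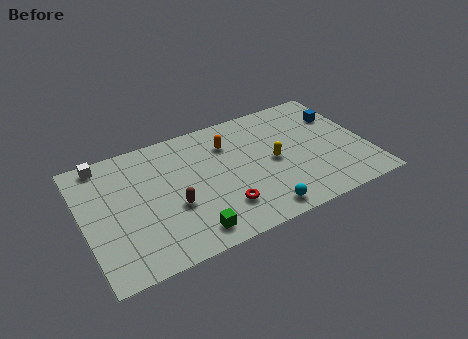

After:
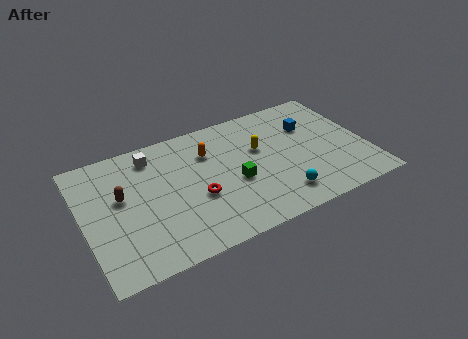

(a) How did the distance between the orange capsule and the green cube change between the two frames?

-3.1

Before: roughly 6.0 units apart; after: 2.9. That's 3.1 units closer together.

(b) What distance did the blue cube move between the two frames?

1.7

The blue cube moved from about (14.3, 6.3) to (12.6, 6.1), a distance of √(1.7² + 0.2²) ≈ 1.7.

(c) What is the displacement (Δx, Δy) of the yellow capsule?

(-0.6, 1.2)

From the two frames, the yellow capsule sits at roughly (10.3, 4.3) before and (9.7, 5.5) after.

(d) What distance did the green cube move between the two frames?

3.7

From (5.3, 1.3) to (8.1, 3.7), the green cube covered √(2.8² + 2.4²) ≈ 3.7 units.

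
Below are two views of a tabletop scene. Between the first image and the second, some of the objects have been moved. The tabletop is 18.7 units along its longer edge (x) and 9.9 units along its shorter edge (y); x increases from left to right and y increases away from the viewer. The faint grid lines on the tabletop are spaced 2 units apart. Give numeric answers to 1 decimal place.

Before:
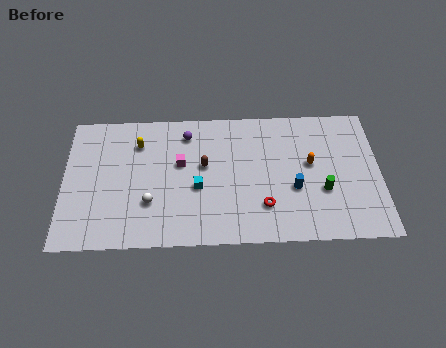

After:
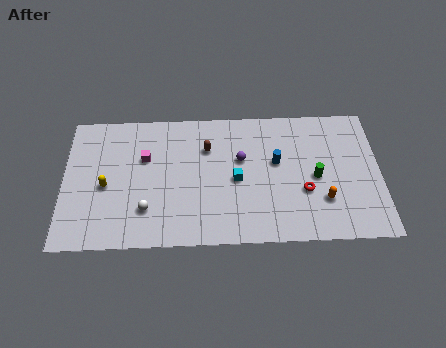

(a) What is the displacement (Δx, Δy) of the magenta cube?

(-2.1, 0.5)

The magenta cube started near (6.9, 5.9) and ended near (4.8, 6.4).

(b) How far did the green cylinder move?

1.1

From (15.3, 3.6) to (14.9, 4.6), the green cylinder covered √(0.4² + 1.0²) ≈ 1.1 units.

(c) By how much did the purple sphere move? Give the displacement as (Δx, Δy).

(3.2, -2.0)

The purple sphere started near (7.3, 8.1) and ended near (10.5, 6.1).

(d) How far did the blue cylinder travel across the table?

2.2

The blue cylinder moved from about (13.6, 3.8) to (12.6, 5.8), a distance of √(1.0² + 2.0²) ≈ 2.2.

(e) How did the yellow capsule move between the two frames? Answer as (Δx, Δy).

(-1.9, -3.1)

The yellow capsule started near (4.4, 7.5) and ended near (2.5, 4.4).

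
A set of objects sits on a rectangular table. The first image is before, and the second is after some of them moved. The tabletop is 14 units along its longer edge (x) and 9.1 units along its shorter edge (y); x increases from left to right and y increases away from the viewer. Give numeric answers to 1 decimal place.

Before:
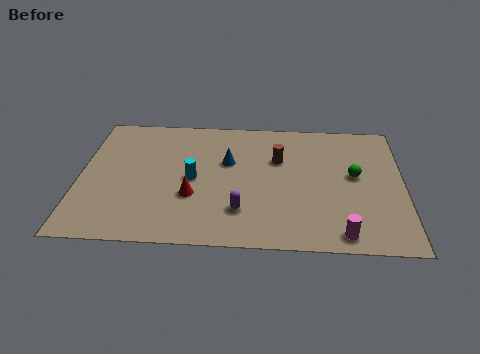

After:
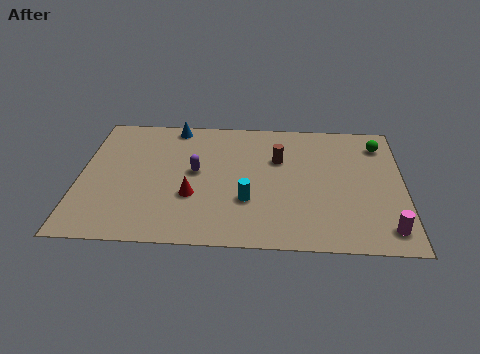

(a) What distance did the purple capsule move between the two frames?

3.3

The purple capsule moved from about (7.0, 2.3) to (5.0, 4.9), a distance of √(2.0² + 2.6²) ≈ 3.3.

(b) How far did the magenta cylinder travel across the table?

1.9

From (11.3, 1.0) to (13.2, 1.4), the magenta cylinder covered √(1.9² + 0.4²) ≈ 1.9 units.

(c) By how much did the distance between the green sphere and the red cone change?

+1.9

Before: roughly 7.2 units apart; after: 9.1. That's 1.9 units further apart.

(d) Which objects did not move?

the red cone and the brown cylinder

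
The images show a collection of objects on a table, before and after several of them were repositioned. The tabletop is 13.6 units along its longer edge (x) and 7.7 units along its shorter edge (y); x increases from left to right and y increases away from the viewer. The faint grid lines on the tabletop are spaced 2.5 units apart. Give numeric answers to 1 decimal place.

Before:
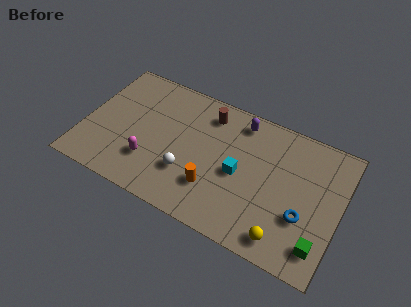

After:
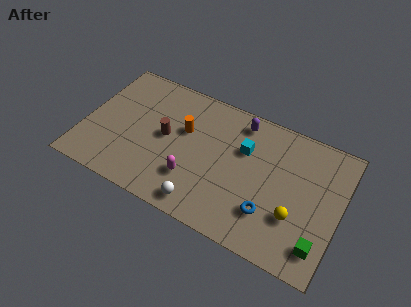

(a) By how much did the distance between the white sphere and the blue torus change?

-2.5

Before: roughly 6.1 units apart; after: 3.6. That's 2.5 units closer together.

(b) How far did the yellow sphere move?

1.5

The yellow sphere was near (11.0, 1.1) before and (11.4, 2.5) after, so it travelled √(0.4² + 1.4²) ≈ 1.5 units.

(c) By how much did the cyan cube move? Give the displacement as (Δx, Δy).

(0.1, 1.5)

The cyan cube started near (8.3, 3.6) and ended near (8.4, 5.1).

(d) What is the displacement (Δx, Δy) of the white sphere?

(1.0, -1.4)

From the two frames, the white sphere sits at roughly (5.7, 2.4) before and (6.7, 1.0) after.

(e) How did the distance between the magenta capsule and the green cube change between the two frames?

-2.3

Before: roughly 9.1 units apart; after: 6.8. That's 2.3 units closer together.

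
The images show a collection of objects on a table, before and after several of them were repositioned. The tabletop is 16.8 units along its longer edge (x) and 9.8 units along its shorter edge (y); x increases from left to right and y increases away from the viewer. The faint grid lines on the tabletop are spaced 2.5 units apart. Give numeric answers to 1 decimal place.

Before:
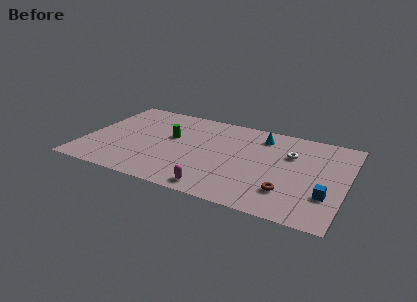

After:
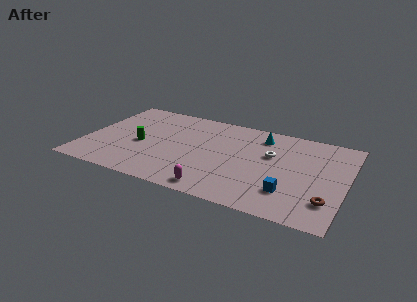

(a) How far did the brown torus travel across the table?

2.5

The brown torus moved from about (13.3, 2.5) to (15.8, 2.4), a distance of √(2.5² + 0.1²) ≈ 2.5.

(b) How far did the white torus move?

1.3

From (13.1, 6.6) to (11.9, 6.1), the white torus covered √(1.2² + 0.5²) ≈ 1.3 units.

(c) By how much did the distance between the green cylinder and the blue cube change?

-0.7

They were about 10.7 units apart before and 10.0 after — 0.7 units closer together.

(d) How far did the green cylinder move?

2.3

The green cylinder moved from about (5.4, 5.8) to (3.6, 4.3), a distance of √(1.8² + 1.5²) ≈ 2.3.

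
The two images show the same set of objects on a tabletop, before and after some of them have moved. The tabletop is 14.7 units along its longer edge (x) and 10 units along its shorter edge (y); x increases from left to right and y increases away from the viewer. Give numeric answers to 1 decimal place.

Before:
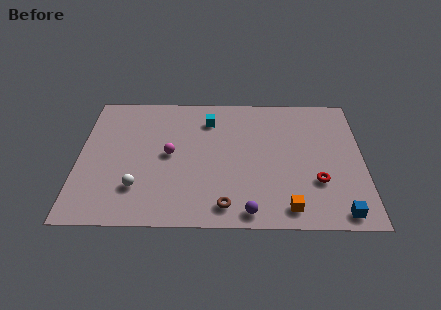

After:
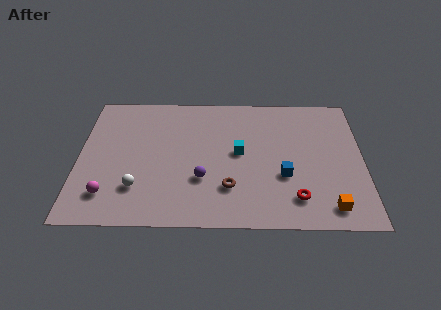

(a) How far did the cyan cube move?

3.0

The cyan cube moved from about (6.7, 7.8) to (8.3, 5.3), a distance of √(1.6² + 2.5²) ≈ 3.0.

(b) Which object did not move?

the white sphere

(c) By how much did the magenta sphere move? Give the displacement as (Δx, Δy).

(-3.1, -3.0)

The magenta sphere started near (4.7, 5.1) and ended near (1.6, 2.1).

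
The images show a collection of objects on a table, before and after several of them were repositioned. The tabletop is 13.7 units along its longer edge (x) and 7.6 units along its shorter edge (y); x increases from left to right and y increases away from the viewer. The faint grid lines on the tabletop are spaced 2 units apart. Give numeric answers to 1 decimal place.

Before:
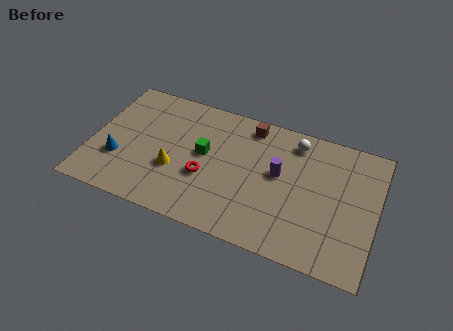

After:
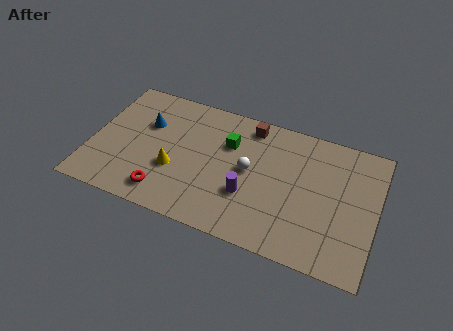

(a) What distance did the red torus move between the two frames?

2.4

From (5.6, 2.9) to (3.8, 1.3), the red torus covered √(1.8² + 1.6²) ≈ 2.4 units.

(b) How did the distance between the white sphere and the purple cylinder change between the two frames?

-0.8

They were about 2.2 units apart before and 1.4 after — 0.8 units closer together.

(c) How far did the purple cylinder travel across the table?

2.1

The purple cylinder was near (9.0, 4.3) before and (7.7, 2.6) after, so it travelled √(1.3² + 1.7²) ≈ 2.1 units.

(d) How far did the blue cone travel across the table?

2.7

The blue cone was near (1.4, 2.5) before and (2.5, 5.0) after, so it travelled √(1.1² + 2.5²) ≈ 2.7 units.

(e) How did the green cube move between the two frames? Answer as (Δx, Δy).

(1.1, 1.0)

From the two frames, the green cube sits at roughly (5.4, 4.2) before and (6.5, 5.2) after.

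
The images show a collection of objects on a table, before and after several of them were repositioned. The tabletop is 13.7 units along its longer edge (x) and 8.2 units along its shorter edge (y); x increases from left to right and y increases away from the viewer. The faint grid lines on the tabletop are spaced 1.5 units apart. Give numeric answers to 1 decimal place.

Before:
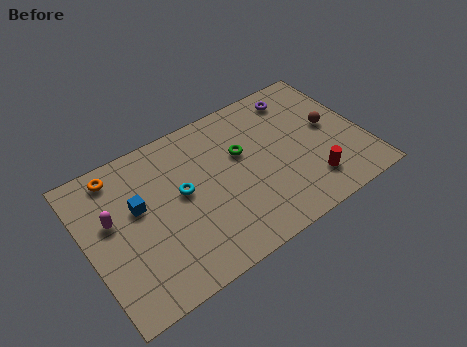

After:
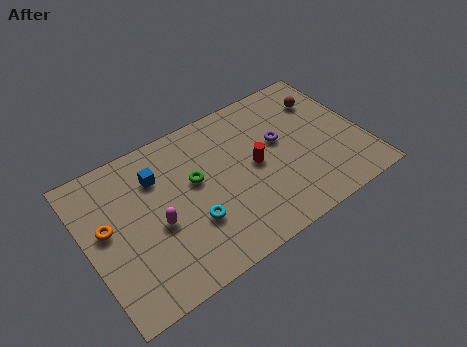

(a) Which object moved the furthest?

the red cylinder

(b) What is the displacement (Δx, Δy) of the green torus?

(-2.4, -0.3)

The green torus was at about (7.8, 5.1) and moved to about (5.4, 4.8).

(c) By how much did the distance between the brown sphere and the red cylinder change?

+1.4

The distance was about 3.0 in the first image and 4.4 in the second, so they moved 1.4 units further apart.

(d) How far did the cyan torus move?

1.8

The cyan torus was near (4.7, 4.5) before and (4.9, 2.7) after, so it travelled √(0.2² + 1.8²) ≈ 1.8 units.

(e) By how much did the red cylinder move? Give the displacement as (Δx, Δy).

(-2.4, 2.3)

From the two frames, the red cylinder sits at roughly (10.7, 1.8) before and (8.3, 4.1) after.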